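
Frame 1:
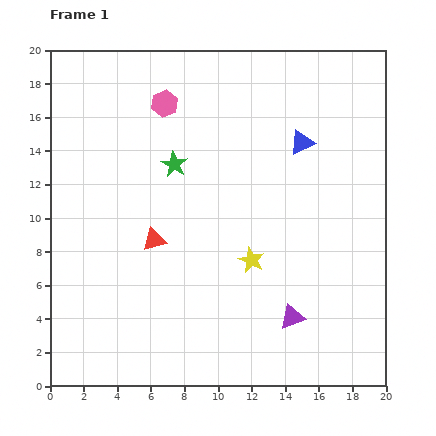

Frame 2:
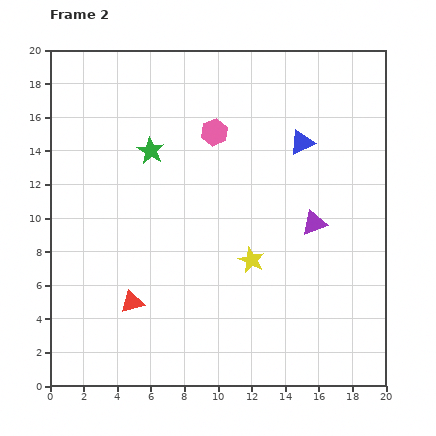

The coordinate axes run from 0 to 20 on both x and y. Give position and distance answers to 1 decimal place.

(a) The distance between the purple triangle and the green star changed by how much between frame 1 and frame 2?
-0.9

Distance in frame 1: 11.5. Distance in frame 2: 10.6.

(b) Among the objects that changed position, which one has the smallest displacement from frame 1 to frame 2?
the green star

(moved 1.6)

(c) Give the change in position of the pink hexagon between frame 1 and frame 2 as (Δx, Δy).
(3.0, -1.7)

The pink hexagon was at (6.8, 16.8) in frame 1 and (9.8, 15.1) in frame 2.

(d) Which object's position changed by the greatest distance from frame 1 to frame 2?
the purple triangle

(moved 5.7; next 3.9)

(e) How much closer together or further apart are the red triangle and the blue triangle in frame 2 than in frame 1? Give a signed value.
+3.4

Distance in frame 1: 10.5. Distance in frame 2: 13.9.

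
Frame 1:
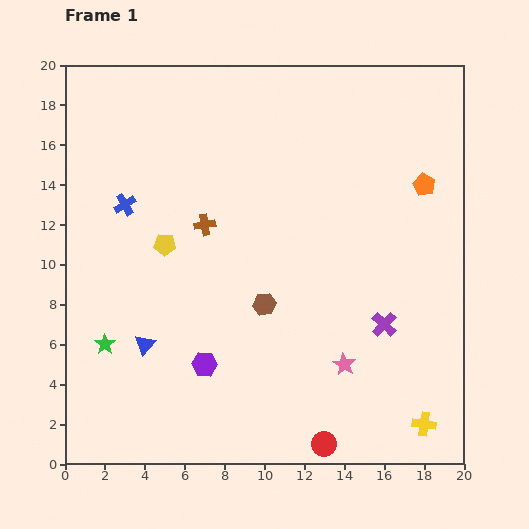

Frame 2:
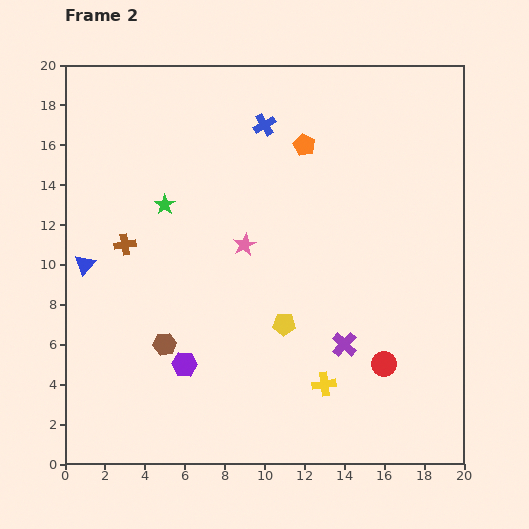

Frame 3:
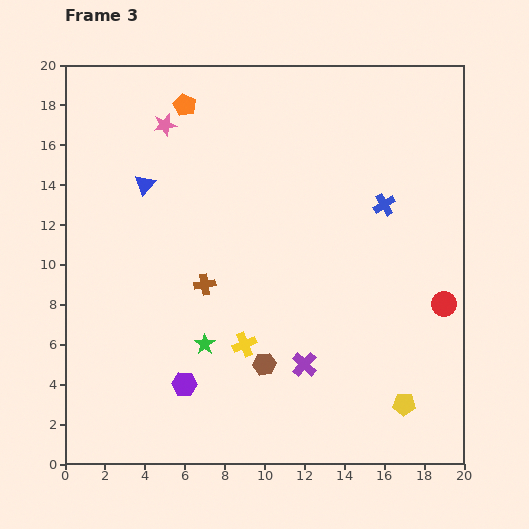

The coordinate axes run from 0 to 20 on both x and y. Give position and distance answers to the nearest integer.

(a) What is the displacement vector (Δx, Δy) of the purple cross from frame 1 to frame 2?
(-2, -1)

The purple cross was at (16, 7) in frame 1 and (14, 6) in frame 2.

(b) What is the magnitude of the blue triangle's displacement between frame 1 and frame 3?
8

The blue triangle moved from (4, 6) to (4, 14), a distance of √(0² + 8²) ≈ 8.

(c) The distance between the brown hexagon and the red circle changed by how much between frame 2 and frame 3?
-2

Distance in frame 2: 11. Distance in frame 3: 9.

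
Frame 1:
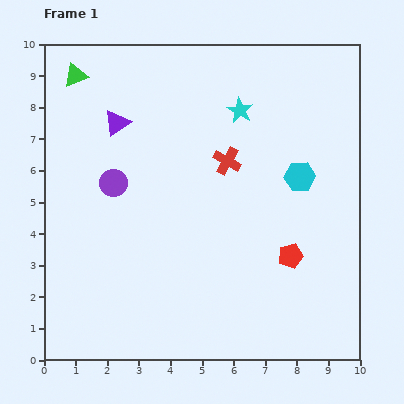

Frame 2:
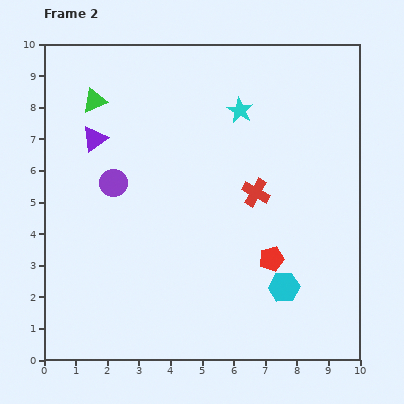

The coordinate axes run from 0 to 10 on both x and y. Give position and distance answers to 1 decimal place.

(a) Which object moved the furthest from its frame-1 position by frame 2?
the cyan hexagon

(moved 3.5; next 1.3)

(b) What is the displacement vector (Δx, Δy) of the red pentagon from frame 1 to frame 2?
(-0.6, -0.1)

The red pentagon was at (7.8, 3.3) in frame 1 and (7.2, 3.2) in frame 2.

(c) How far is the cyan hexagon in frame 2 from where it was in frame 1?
3.5

The cyan hexagon moved from (8.1, 5.8) to (7.6, 2.3), a distance of √(0.5² + 3.5²) ≈ 3.5.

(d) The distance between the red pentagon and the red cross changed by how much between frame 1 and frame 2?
-1.4

Distance in frame 1: 3.6. Distance in frame 2: 2.2.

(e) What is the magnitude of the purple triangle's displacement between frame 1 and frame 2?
0.9

The purple triangle moved from (2.3, 7.5) to (1.6, 7.0), a distance of √(0.7² + 0.5²) ≈ 0.9.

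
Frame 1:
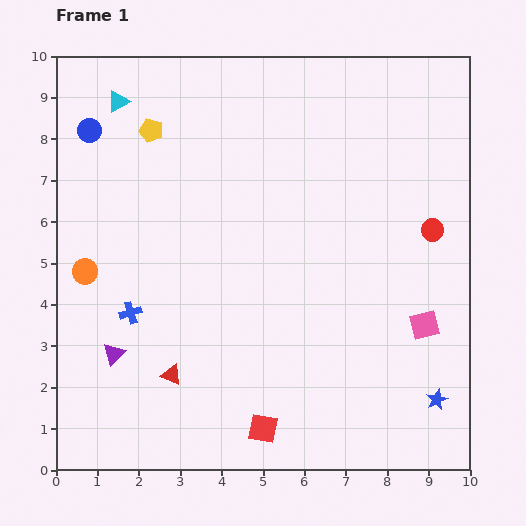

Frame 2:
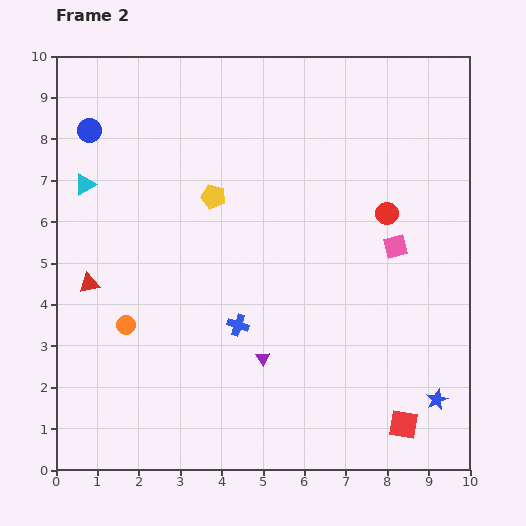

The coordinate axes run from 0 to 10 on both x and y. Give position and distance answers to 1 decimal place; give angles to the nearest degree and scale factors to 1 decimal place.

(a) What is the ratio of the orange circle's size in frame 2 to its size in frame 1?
0.7×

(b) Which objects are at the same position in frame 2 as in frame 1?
the blue circle, the blue star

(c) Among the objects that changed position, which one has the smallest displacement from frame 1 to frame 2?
the red circle

(moved 1.2)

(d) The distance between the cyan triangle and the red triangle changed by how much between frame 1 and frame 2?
-4.3

Distance in frame 1: 6.7. Distance in frame 2: 2.4.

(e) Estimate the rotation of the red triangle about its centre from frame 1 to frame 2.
35° counter-clockwise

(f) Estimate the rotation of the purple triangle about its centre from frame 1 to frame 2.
21° counter-clockwise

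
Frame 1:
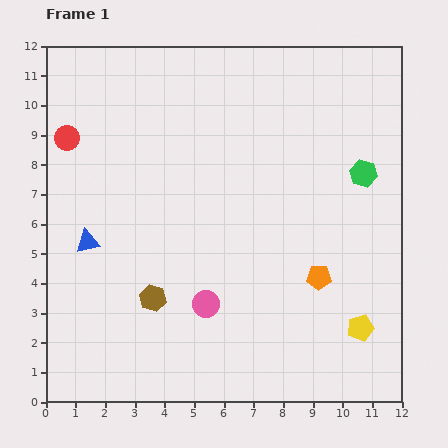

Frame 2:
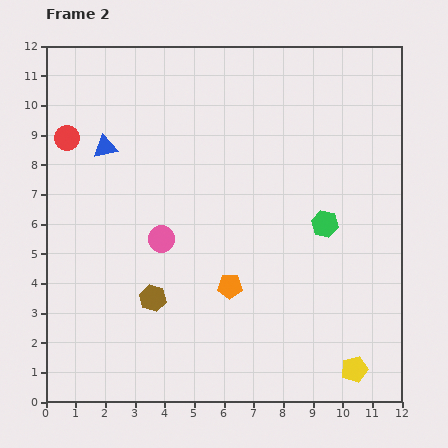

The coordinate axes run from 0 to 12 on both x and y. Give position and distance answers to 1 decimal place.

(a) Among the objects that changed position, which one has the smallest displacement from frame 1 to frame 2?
the yellow pentagon

(moved 1.4)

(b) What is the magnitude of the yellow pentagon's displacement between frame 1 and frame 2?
1.4

The yellow pentagon moved from (10.6, 2.5) to (10.4, 1.1), a distance of √(0.2² + 1.4²) ≈ 1.4.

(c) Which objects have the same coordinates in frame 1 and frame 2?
the brown hexagon, the red circle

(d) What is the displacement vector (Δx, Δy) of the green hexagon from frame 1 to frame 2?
(-1.3, -1.7)

The green hexagon was at (10.7, 7.7) in frame 1 and (9.4, 6.0) in frame 2.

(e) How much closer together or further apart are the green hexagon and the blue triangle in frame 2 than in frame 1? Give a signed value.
-1.8

Distance in frame 1: 9.6. Distance in frame 2: 7.8.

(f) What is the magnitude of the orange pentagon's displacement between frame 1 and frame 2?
3.0

The orange pentagon moved from (9.2, 4.2) to (6.2, 3.9), a distance of √(3.0² + 0.3²) ≈ 3.0.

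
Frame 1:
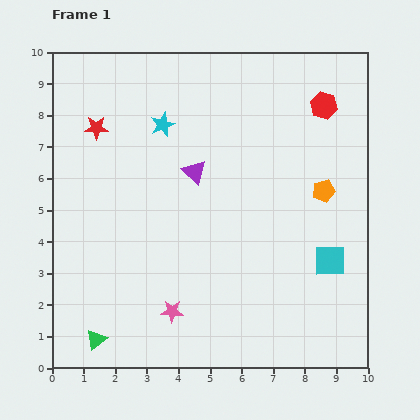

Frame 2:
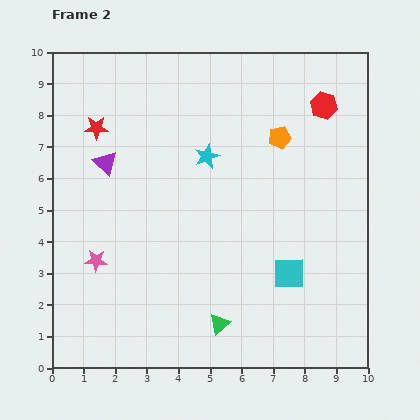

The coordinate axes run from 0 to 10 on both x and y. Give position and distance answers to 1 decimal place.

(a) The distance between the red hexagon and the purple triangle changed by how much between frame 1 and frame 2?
+2.5

Distance in frame 1: 4.6. Distance in frame 2: 7.1.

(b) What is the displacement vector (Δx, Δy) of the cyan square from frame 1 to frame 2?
(-1.3, -0.4)

The cyan square was at (8.8, 3.4) in frame 1 and (7.5, 3.0) in frame 2.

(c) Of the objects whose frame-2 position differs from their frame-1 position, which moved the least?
the cyan square

(moved 1.4)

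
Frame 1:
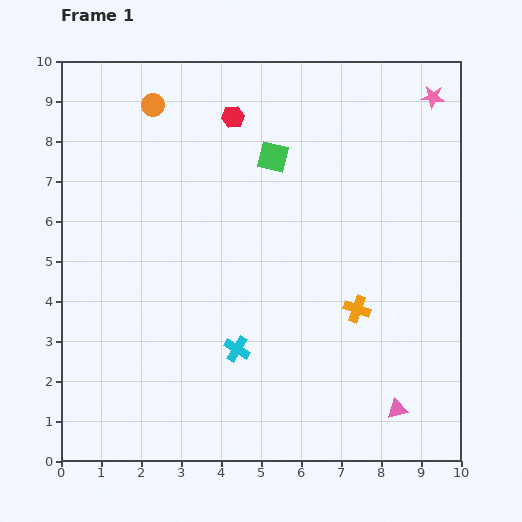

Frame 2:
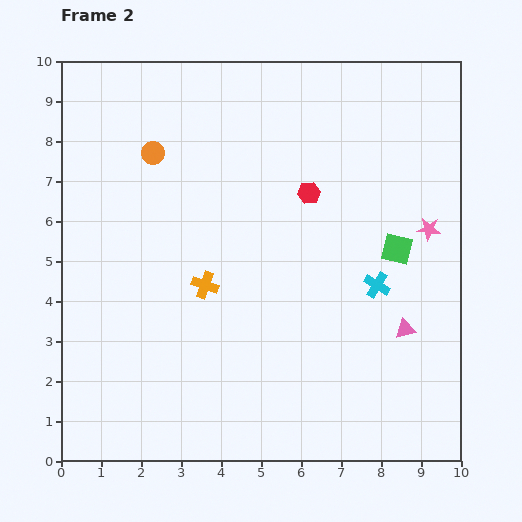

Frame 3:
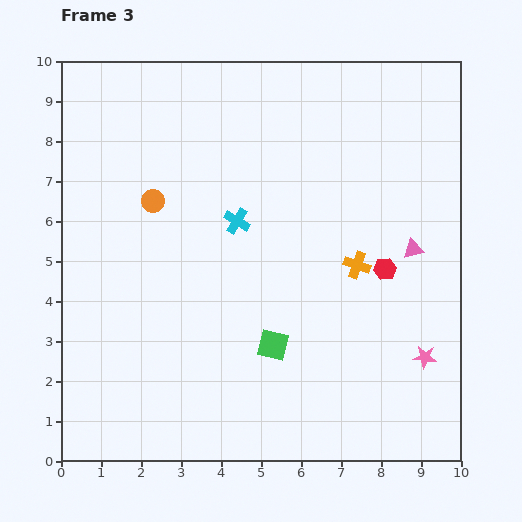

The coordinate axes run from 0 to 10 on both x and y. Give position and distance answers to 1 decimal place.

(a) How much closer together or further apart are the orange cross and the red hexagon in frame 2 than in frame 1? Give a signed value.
-2.2

Distance in frame 1: 5.7. Distance in frame 2: 3.5.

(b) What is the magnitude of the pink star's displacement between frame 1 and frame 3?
6.5

The pink star moved from (9.3, 9.1) to (9.1, 2.6), a distance of √(0.2² + 6.5²) ≈ 6.5.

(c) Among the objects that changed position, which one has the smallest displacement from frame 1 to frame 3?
the orange cross

(moved 1.1)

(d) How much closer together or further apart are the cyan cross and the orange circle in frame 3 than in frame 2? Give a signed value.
-4.3

Distance in frame 2: 6.5. Distance in frame 3: 2.2.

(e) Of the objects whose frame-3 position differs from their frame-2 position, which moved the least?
the orange circle

(moved 1.2)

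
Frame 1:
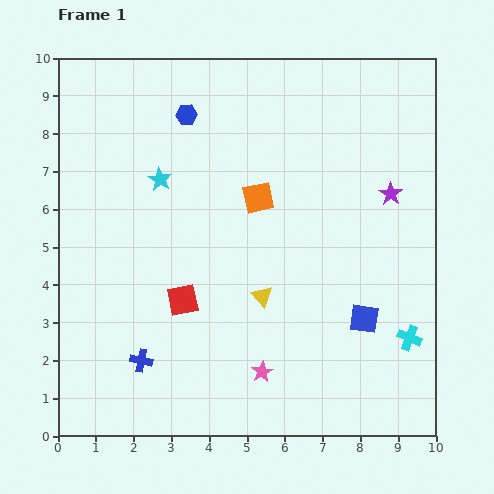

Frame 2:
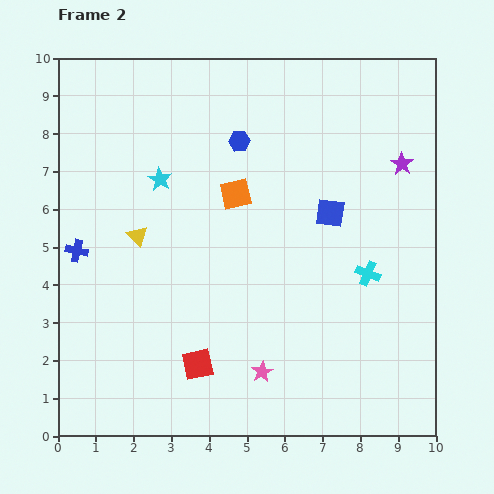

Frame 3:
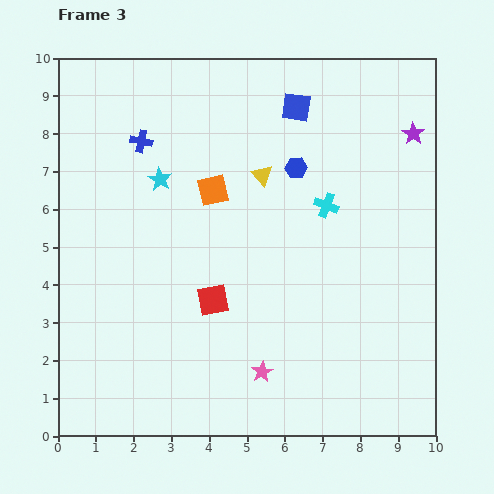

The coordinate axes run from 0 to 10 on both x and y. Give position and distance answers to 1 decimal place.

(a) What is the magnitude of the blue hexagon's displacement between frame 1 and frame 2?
1.6

The blue hexagon moved from (3.4, 8.5) to (4.8, 7.8), a distance of √(1.4² + 0.7²) ≈ 1.6.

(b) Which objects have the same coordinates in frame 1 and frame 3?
the pink star, the cyan star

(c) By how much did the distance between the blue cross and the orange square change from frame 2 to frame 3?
-2.2

Distance in frame 2: 4.5. Distance in frame 3: 2.3.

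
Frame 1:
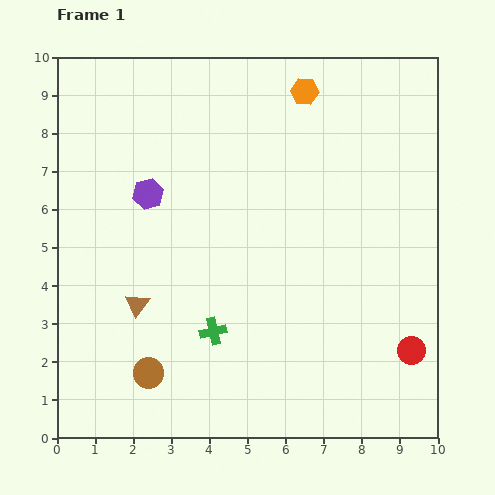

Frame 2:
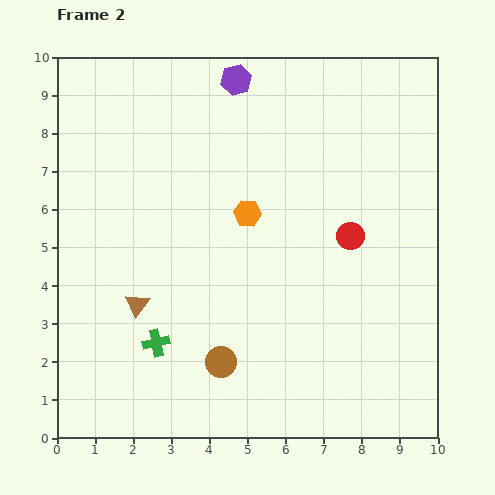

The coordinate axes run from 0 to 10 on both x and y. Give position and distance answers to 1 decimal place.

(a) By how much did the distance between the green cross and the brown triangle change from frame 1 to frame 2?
-1.0

Distance in frame 1: 2.1. Distance in frame 2: 1.1.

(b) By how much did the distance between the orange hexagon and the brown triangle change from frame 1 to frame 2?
-3.3

Distance in frame 1: 7.1. Distance in frame 2: 3.8.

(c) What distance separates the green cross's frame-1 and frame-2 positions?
1.5

The green cross moved from (4.1, 2.8) to (2.6, 2.5), a distance of √(1.5² + 0.3²) ≈ 1.5.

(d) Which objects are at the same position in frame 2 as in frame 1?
the brown triangle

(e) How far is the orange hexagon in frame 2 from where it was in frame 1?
3.5

The orange hexagon moved from (6.5, 9.1) to (5.0, 5.9), a distance of √(1.5² + 3.2²) ≈ 3.5.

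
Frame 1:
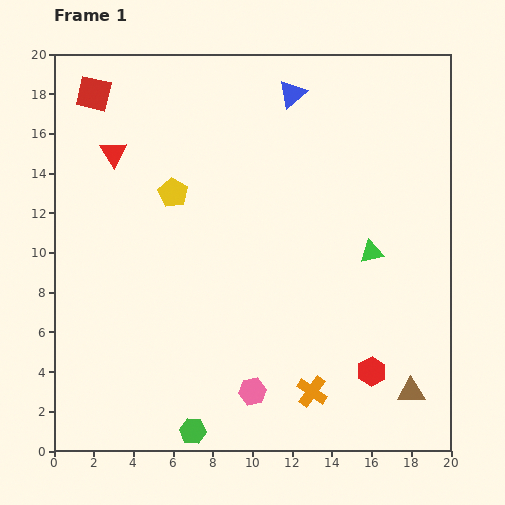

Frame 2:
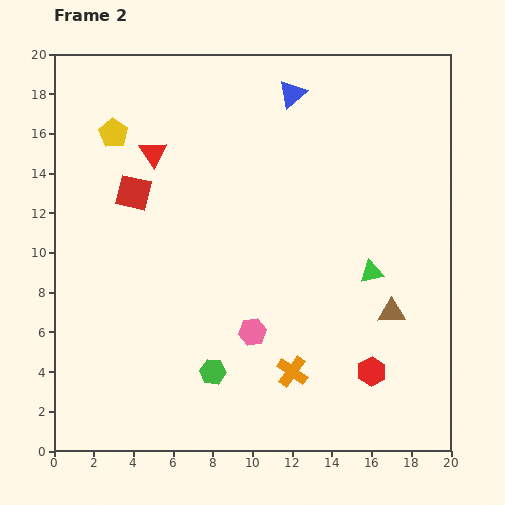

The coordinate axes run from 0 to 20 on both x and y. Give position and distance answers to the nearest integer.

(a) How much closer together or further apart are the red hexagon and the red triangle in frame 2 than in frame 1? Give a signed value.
-1

Distance in frame 1: 17. Distance in frame 2: 16.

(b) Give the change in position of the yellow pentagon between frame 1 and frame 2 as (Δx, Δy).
(-3, 3)

The yellow pentagon was at (6, 13) in frame 1 and (3, 16) in frame 2.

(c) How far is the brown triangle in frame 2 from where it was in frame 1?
4

The brown triangle moved from (18, 3) to (17, 7), a distance of √(1² + 4²) ≈ 4.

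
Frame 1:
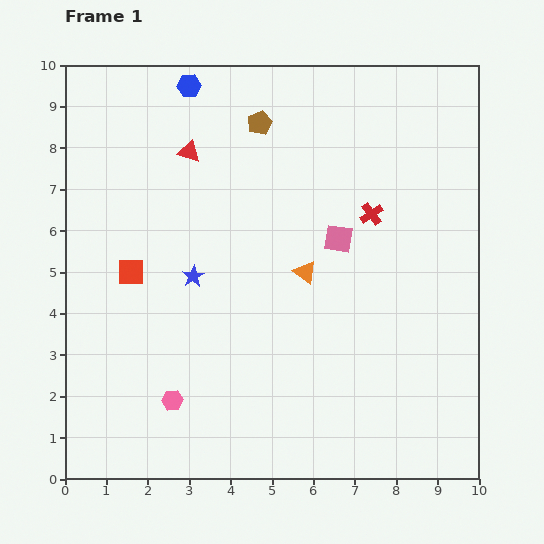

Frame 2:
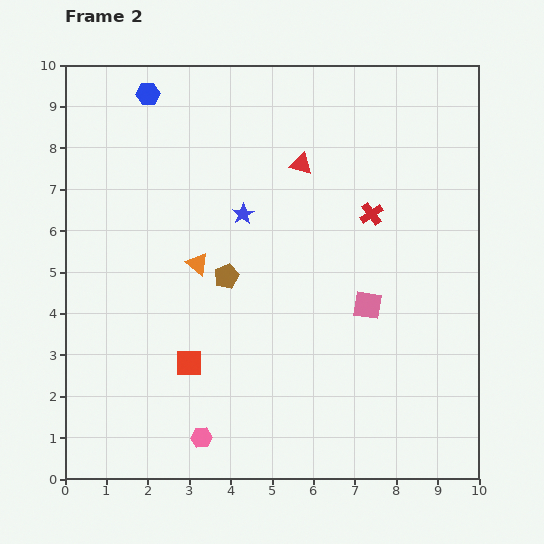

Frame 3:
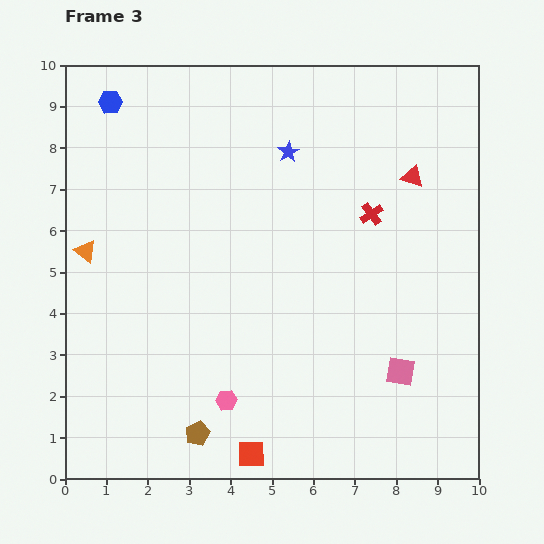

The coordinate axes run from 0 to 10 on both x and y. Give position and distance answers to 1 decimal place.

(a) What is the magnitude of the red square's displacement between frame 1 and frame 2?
2.6

The red square moved from (1.6, 5.0) to (3.0, 2.8), a distance of √(1.4² + 2.2²) ≈ 2.6.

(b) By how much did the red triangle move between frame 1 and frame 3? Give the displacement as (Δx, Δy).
(5.4, -0.6)

The red triangle was at (3.0, 7.9) in frame 1 and (8.4, 7.3) in frame 3.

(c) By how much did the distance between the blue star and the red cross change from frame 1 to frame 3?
-2.1

Distance in frame 1: 4.6. Distance in frame 3: 2.5.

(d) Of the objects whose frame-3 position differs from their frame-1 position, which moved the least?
the pink hexagon

(moved 1.3)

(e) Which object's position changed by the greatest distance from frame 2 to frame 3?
the brown pentagon

(moved 3.9; next 2.7)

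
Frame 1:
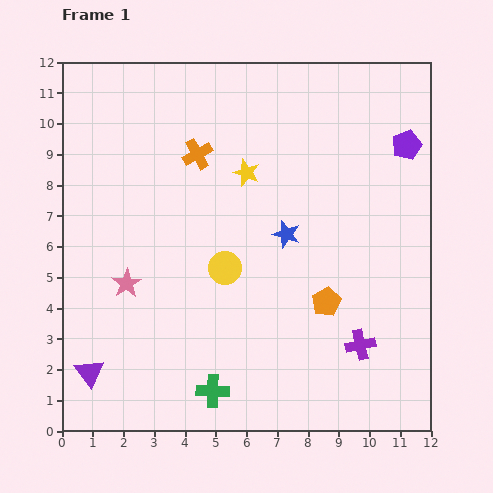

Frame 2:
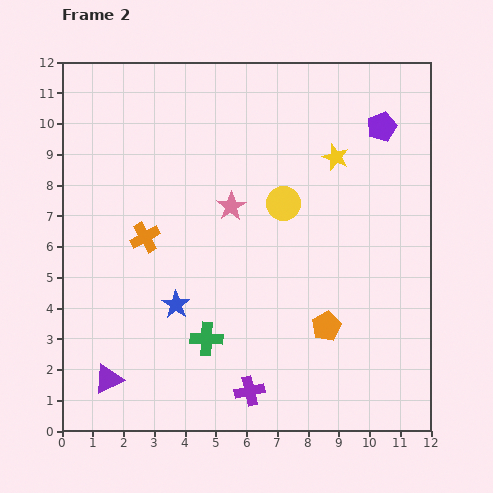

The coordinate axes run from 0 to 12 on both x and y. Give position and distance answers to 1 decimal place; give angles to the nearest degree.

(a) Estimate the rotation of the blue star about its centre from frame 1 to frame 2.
17° clockwise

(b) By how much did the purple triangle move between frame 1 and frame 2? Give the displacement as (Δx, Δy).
(0.6, -0.2)

The purple triangle was at (0.9, 1.9) in frame 1 and (1.5, 1.7) in frame 2.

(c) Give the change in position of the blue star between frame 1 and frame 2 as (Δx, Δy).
(-3.6, -2.3)

The blue star was at (7.3, 6.4) in frame 1 and (3.7, 4.1) in frame 2.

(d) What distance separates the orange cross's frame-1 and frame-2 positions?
3.2

The orange cross moved from (4.4, 9.0) to (2.7, 6.3), a distance of √(1.7² + 2.7²) ≈ 3.2.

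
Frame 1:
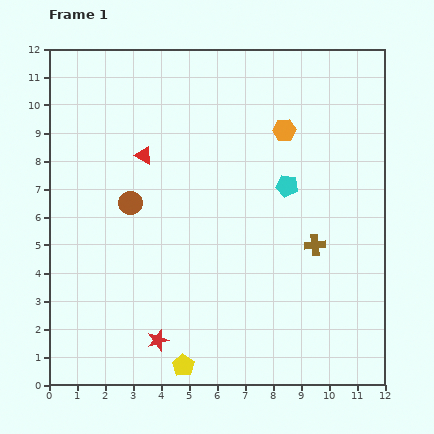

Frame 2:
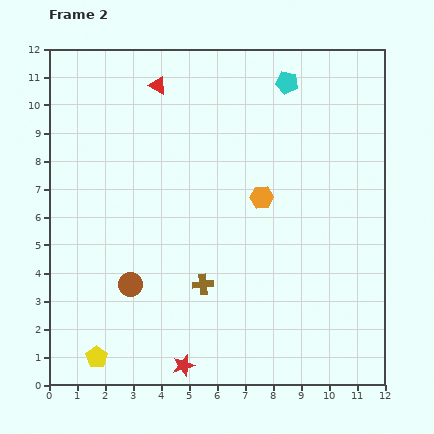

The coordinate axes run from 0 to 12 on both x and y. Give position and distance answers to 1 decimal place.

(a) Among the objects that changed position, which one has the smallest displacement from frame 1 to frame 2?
the red star

(moved 1.3)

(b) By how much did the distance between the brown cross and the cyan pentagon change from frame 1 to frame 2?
+5.5

Distance in frame 1: 2.3. Distance in frame 2: 7.8.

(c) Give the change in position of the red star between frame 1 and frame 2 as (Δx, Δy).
(0.9, -0.9)

The red star was at (3.9, 1.6) in frame 1 and (4.8, 0.7) in frame 2.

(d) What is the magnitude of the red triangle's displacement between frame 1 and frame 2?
2.5

The red triangle moved from (3.4, 8.2) to (3.9, 10.7), a distance of √(0.5² + 2.5²) ≈ 2.5.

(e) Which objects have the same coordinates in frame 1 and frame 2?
none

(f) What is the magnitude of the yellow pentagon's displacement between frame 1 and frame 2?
3.1

The yellow pentagon moved from (4.8, 0.7) to (1.7, 1.0), a distance of √(3.1² + 0.3²) ≈ 3.1.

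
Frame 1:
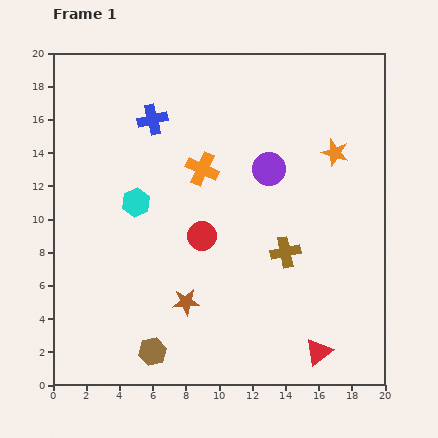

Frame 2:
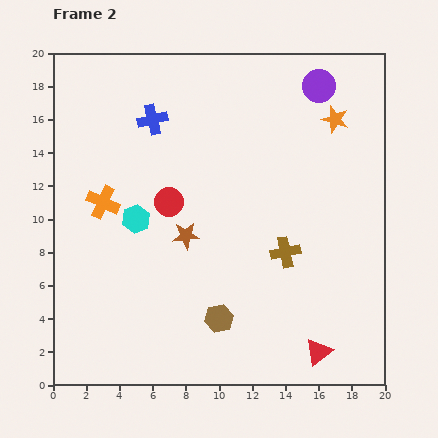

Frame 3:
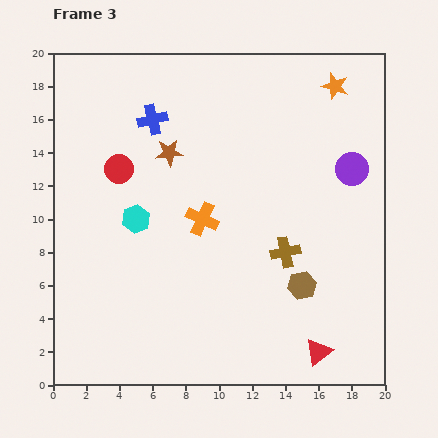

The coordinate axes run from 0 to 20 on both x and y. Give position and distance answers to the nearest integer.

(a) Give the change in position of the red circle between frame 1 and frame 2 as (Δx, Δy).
(-2, 2)

The red circle was at (9, 9) in frame 1 and (7, 11) in frame 2.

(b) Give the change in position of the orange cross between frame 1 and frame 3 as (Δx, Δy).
(0, -3)

The orange cross was at (9, 13) in frame 1 and (9, 10) in frame 3.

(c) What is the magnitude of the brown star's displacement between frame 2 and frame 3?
5

The brown star moved from (8, 9) to (7, 14), a distance of √(1² + 5²) ≈ 5.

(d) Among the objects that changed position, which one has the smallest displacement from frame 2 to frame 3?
the orange star

(moved 2)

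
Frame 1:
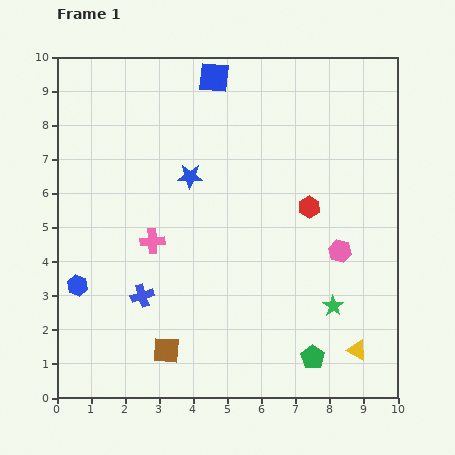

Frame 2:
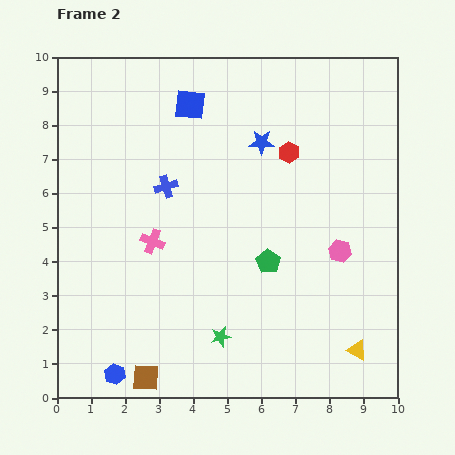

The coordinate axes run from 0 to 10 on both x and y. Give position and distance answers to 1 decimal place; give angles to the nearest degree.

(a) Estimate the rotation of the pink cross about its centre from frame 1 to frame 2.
25° clockwise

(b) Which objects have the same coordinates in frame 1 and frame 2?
the pink hexagon, the pink cross, the yellow triangle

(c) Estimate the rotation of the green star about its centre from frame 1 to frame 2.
25° clockwise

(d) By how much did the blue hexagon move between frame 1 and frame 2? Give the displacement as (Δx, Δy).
(1.1, -2.6)

The blue hexagon was at (0.6, 3.3) in frame 1 and (1.7, 0.7) in frame 2.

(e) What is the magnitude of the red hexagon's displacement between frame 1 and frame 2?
1.7

The red hexagon moved from (7.4, 5.6) to (6.8, 7.2), a distance of √(0.6² + 1.6²) ≈ 1.7.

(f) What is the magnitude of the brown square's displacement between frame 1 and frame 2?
1.0

The brown square moved from (3.2, 1.4) to (2.6, 0.6), a distance of √(0.6² + 0.8²) ≈ 1.0.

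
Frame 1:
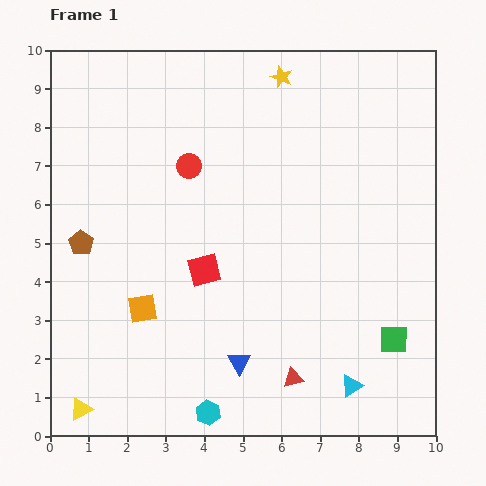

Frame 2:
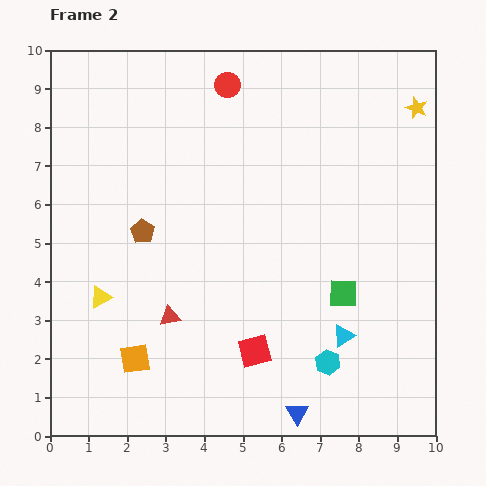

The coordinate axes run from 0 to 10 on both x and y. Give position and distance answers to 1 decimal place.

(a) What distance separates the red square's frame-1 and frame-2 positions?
2.5

The red square moved from (4.0, 4.3) to (5.3, 2.2), a distance of √(1.3² + 2.1²) ≈ 2.5.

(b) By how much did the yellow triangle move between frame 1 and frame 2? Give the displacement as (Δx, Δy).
(0.5, 2.9)

The yellow triangle was at (0.8, 0.7) in frame 1 and (1.3, 3.6) in frame 2.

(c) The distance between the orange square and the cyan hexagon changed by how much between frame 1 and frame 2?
+1.8

Distance in frame 1: 3.2. Distance in frame 2: 5.0.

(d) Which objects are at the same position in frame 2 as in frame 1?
none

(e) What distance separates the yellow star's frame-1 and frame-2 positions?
3.6

The yellow star moved from (6.0, 9.3) to (9.5, 8.5), a distance of √(3.5² + 0.8²) ≈ 3.6.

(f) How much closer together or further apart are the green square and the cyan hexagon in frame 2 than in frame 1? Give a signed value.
-3.4

Distance in frame 1: 5.2. Distance in frame 2: 1.8.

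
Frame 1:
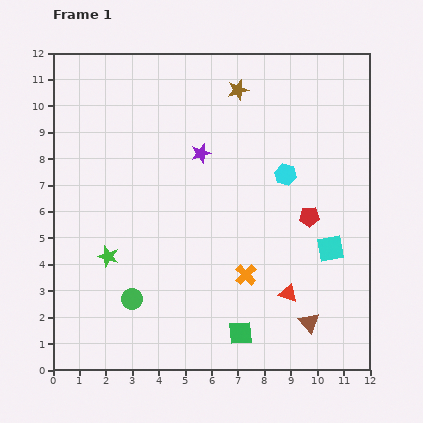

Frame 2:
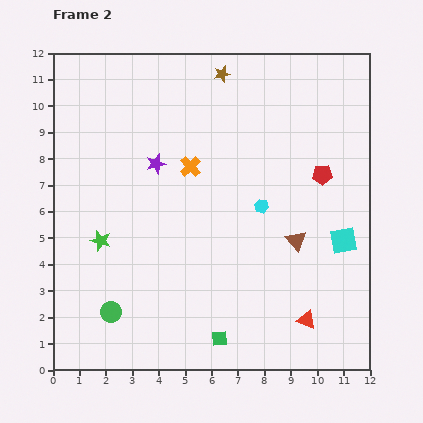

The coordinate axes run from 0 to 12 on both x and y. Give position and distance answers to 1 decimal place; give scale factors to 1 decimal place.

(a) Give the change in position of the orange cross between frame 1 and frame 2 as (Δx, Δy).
(-2.1, 4.1)

The orange cross was at (7.3, 3.6) in frame 1 and (5.2, 7.7) in frame 2.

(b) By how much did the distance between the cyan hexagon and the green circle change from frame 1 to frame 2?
-0.5

Distance in frame 1: 7.5. Distance in frame 2: 7.0.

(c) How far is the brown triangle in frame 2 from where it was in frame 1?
3.1

The brown triangle moved from (9.7, 1.8) to (9.2, 4.9), a distance of √(0.5² + 3.1²) ≈ 3.1.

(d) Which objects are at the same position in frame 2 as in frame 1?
none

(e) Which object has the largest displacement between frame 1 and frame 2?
the orange cross

(moved 4.6; next 3.1)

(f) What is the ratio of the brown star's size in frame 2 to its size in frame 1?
0.8×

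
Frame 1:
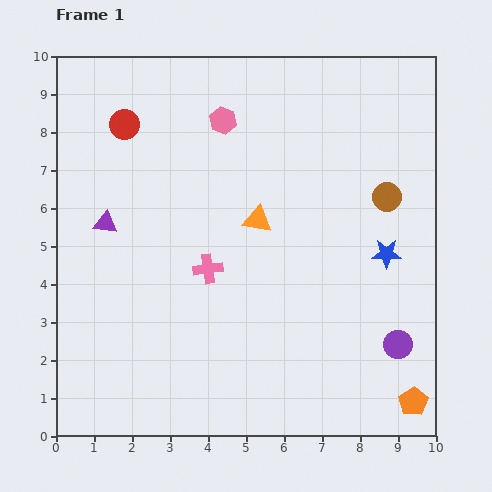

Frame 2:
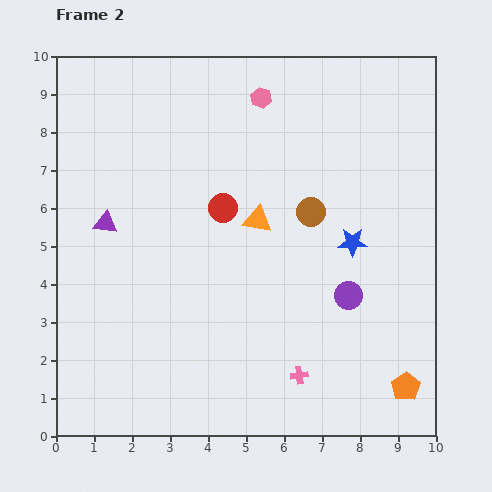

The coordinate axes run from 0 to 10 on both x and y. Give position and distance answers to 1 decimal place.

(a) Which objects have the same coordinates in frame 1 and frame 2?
the orange triangle, the purple triangle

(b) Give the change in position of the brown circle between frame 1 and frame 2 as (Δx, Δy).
(-2.0, -0.4)

The brown circle was at (8.7, 6.3) in frame 1 and (6.7, 5.9) in frame 2.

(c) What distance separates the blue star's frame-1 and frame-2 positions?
0.9

The blue star moved from (8.7, 4.8) to (7.8, 5.1), a distance of √(0.9² + 0.3²) ≈ 0.9.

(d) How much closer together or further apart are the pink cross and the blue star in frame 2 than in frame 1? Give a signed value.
-0.9

Distance in frame 1: 4.7. Distance in frame 2: 3.8.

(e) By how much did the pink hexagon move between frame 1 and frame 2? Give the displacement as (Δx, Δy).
(1.0, 0.6)

The pink hexagon was at (4.4, 8.3) in frame 1 and (5.4, 8.9) in frame 2.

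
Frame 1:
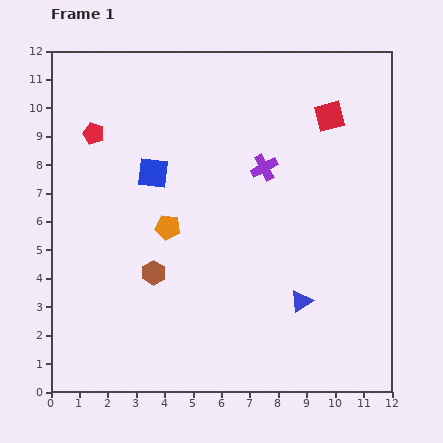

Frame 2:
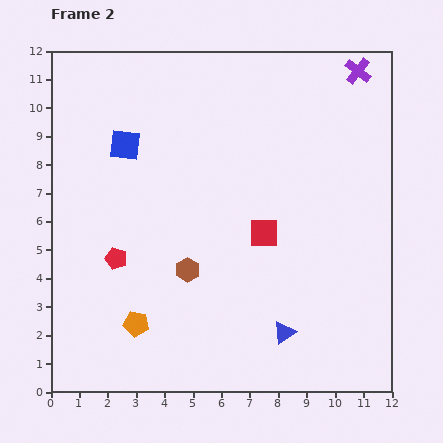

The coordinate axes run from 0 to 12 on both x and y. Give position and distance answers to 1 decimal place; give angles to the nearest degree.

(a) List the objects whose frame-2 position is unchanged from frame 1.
none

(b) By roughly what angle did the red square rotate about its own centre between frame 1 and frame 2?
15° clockwise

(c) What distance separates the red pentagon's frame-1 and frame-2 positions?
4.5

The red pentagon moved from (1.5, 9.1) to (2.3, 4.7), a distance of √(0.8² + 4.4²) ≈ 4.5.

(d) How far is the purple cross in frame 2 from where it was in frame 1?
4.7

The purple cross moved from (7.5, 7.9) to (10.8, 11.3), a distance of √(3.3² + 3.4²) ≈ 4.7.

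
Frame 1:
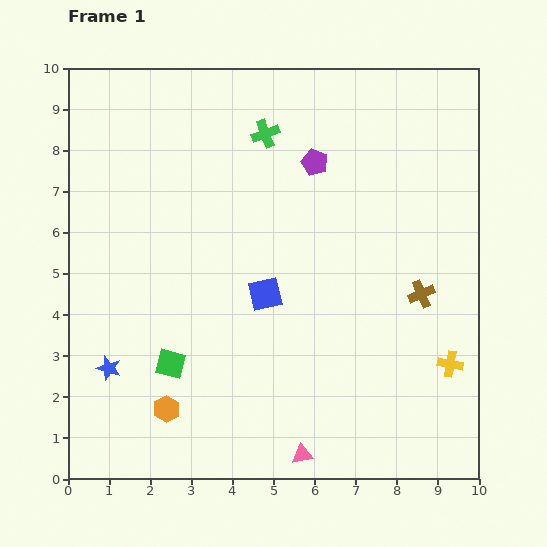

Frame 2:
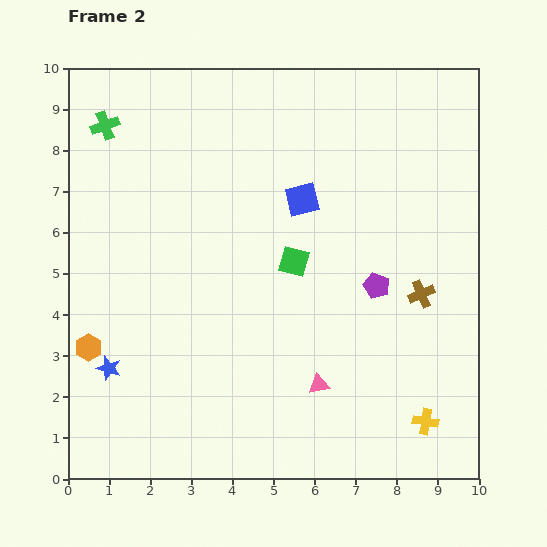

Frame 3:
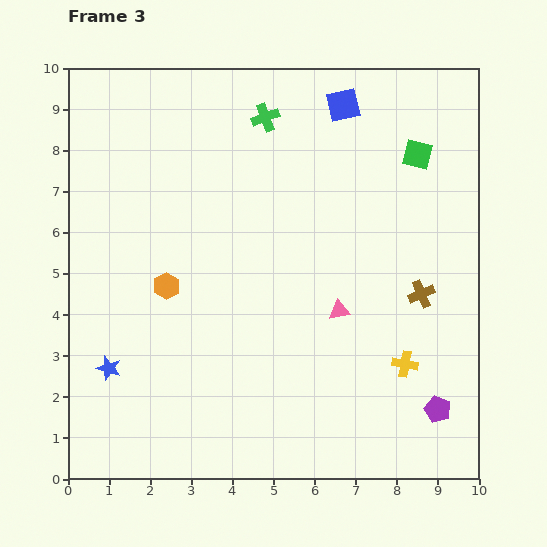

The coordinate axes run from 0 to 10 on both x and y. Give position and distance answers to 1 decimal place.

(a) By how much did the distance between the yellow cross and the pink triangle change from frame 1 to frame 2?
-1.4

Distance in frame 1: 4.2. Distance in frame 2: 2.8.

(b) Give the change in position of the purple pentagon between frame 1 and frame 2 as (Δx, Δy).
(1.5, -3.0)

The purple pentagon was at (6.0, 7.7) in frame 1 and (7.5, 4.7) in frame 2.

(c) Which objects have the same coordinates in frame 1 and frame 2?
the blue star, the brown cross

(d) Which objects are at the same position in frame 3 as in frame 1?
the blue star, the brown cross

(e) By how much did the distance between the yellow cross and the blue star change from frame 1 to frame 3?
-1.1

Distance in frame 1: 8.3. Distance in frame 3: 7.2.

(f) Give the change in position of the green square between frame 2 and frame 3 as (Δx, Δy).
(3.0, 2.6)

The green square was at (5.5, 5.3) in frame 2 and (8.5, 7.9) in frame 3.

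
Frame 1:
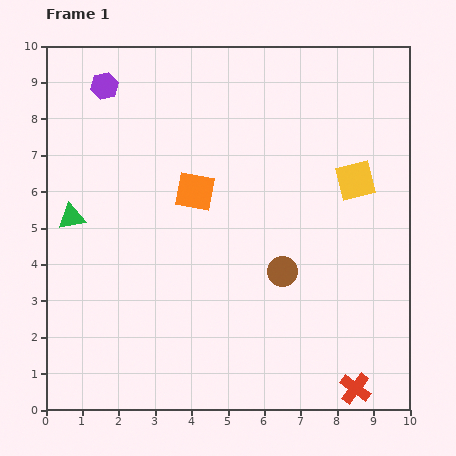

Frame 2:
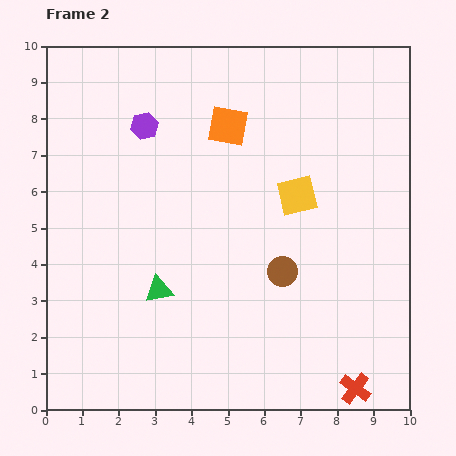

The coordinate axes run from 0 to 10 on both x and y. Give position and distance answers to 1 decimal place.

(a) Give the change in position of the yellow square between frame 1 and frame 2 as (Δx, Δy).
(-1.6, -0.4)

The yellow square was at (8.5, 6.3) in frame 1 and (6.9, 5.9) in frame 2.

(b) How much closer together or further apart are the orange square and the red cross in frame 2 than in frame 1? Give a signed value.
+1.0

Distance in frame 1: 7.0. Distance in frame 2: 8.0.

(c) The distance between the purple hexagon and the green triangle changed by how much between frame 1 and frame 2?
+0.8

Distance in frame 1: 3.7. Distance in frame 2: 4.5.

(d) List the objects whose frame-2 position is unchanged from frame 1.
the red cross, the brown circle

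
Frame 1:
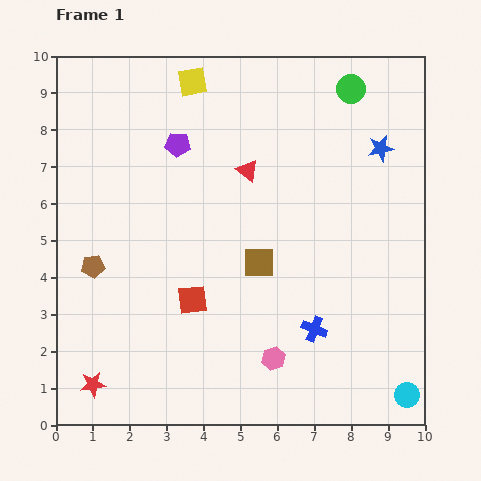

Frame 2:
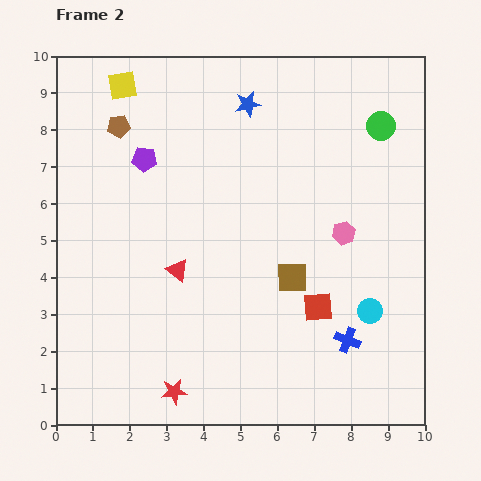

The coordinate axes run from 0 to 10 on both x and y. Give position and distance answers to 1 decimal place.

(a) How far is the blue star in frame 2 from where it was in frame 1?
3.8

The blue star moved from (8.8, 7.5) to (5.2, 8.7), a distance of √(3.6² + 1.2²) ≈ 3.8.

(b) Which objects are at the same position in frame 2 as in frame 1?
none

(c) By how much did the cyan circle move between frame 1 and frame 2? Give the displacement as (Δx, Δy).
(-1.0, 2.3)

The cyan circle was at (9.5, 0.8) in frame 1 and (8.5, 3.1) in frame 2.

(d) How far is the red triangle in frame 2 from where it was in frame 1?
3.3

The red triangle moved from (5.2, 6.9) to (3.3, 4.2), a distance of √(1.9² + 2.7²) ≈ 3.3.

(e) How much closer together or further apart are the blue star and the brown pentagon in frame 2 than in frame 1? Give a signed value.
-4.8

Distance in frame 1: 8.4. Distance in frame 2: 3.6.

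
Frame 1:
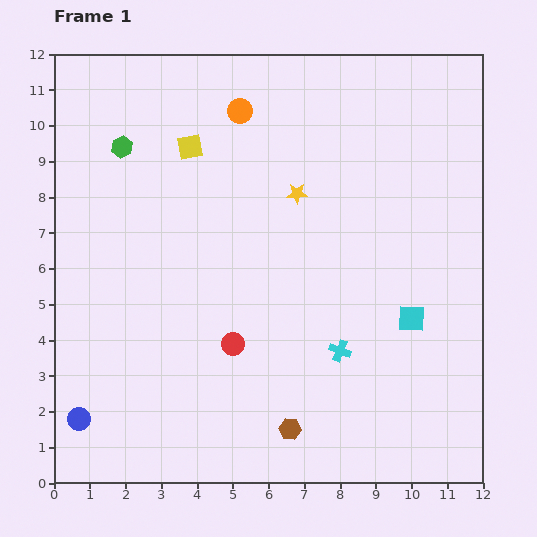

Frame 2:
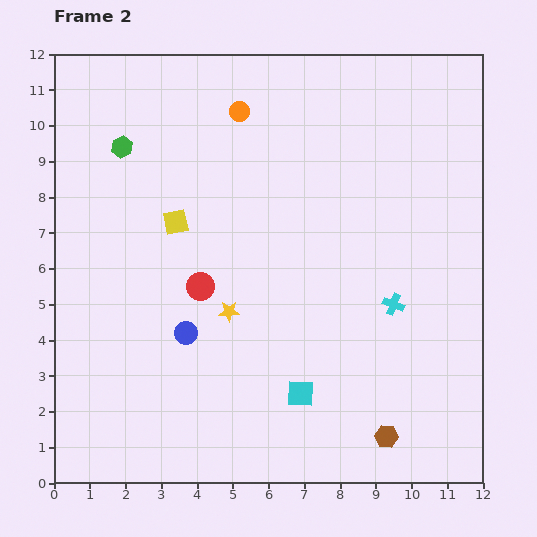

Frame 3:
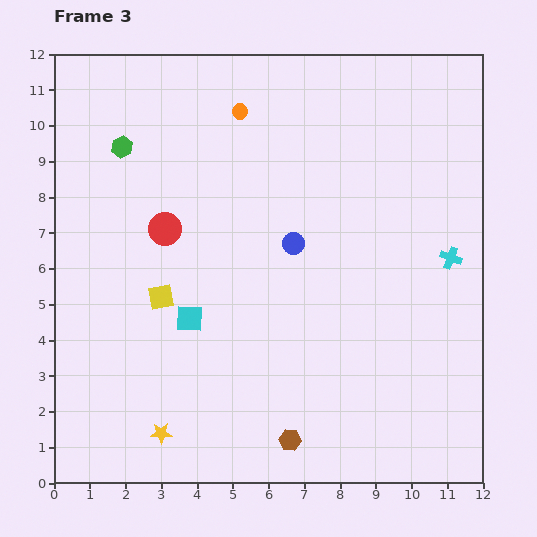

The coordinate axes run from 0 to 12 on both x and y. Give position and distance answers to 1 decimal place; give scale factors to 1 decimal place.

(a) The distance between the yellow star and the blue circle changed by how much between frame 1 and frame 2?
-7.5

Distance in frame 1: 8.8. Distance in frame 2: 1.3.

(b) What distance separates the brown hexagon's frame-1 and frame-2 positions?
2.7

The brown hexagon moved from (6.6, 1.5) to (9.3, 1.3), a distance of √(2.7² + 0.2²) ≈ 2.7.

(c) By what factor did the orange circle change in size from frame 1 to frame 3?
0.6×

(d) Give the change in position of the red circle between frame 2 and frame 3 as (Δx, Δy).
(-1.0, 1.6)

The red circle was at (4.1, 5.5) in frame 2 and (3.1, 7.1) in frame 3.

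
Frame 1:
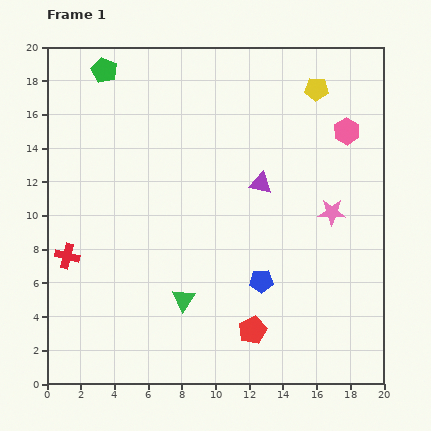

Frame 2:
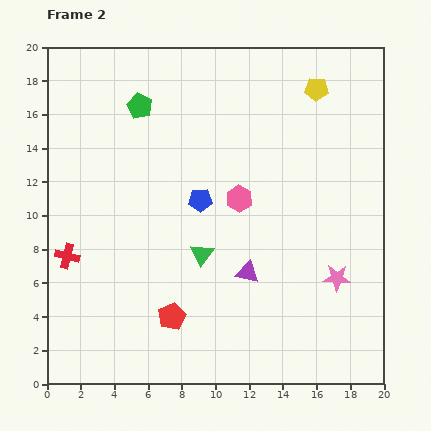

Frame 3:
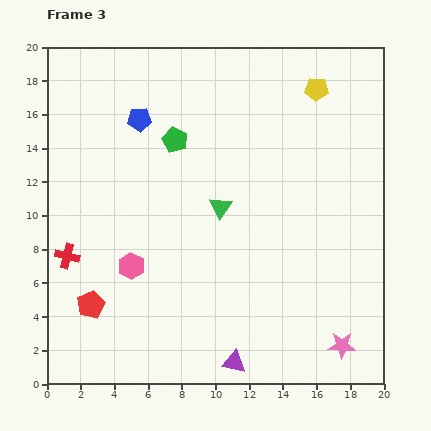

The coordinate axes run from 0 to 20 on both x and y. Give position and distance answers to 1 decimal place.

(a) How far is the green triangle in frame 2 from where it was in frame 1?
2.9

The green triangle moved from (8.1, 5.0) to (9.2, 7.7), a distance of √(1.1² + 2.7²) ≈ 2.9.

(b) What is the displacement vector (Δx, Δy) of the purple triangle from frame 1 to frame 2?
(-0.8, -5.3)

The purple triangle was at (12.7, 11.9) in frame 1 and (11.9, 6.6) in frame 2.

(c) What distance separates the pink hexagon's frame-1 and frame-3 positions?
15.1

The pink hexagon moved from (17.8, 15.0) to (5.0, 7.0), a distance of √(12.8² + 8.0²) ≈ 15.1.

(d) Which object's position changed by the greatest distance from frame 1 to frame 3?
the pink hexagon

(moved 15.1; next 12.0)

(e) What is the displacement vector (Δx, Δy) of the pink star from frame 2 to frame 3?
(0.3, -4.0)

The pink star was at (17.2, 6.3) in frame 2 and (17.5, 2.3) in frame 3.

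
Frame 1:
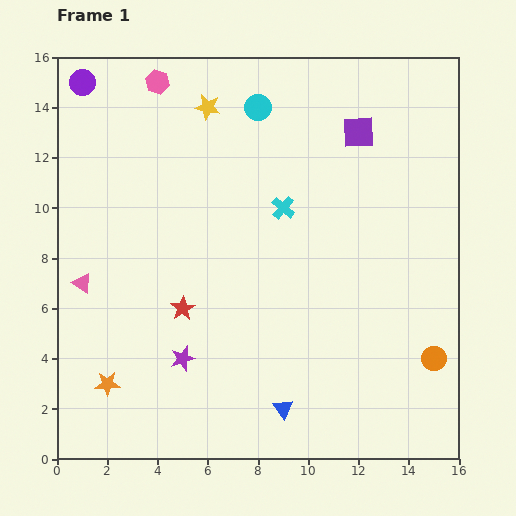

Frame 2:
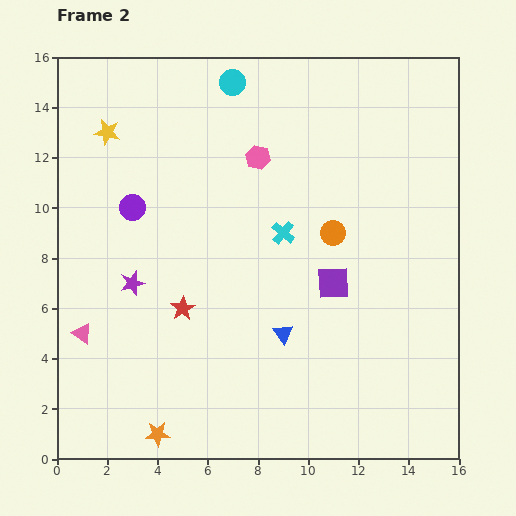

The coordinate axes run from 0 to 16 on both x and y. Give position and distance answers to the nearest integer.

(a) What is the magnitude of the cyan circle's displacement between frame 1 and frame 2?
1

The cyan circle moved from (8, 14) to (7, 15), a distance of √(1² + 1²) ≈ 1.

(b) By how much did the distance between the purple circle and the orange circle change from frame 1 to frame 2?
-10

Distance in frame 1: 18. Distance in frame 2: 8.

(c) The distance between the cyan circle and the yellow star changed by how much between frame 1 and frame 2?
+3

Distance in frame 1: 2. Distance in frame 2: 5.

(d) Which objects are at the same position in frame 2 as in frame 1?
the red star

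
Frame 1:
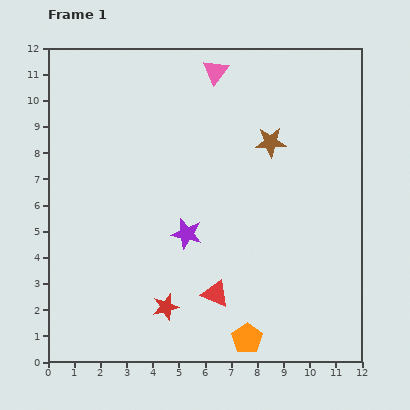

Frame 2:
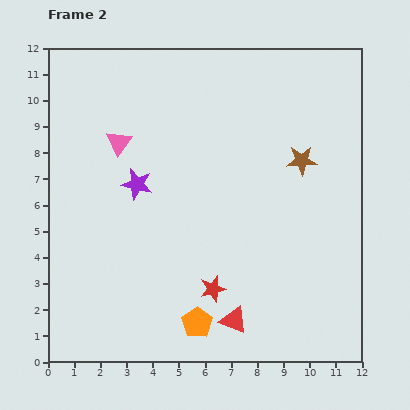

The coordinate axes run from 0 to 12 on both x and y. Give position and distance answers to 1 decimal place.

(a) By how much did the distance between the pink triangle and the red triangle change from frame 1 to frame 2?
-0.4

Distance in frame 1: 8.5. Distance in frame 2: 8.1.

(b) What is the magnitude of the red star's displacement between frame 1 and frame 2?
1.9

The red star moved from (4.5, 2.1) to (6.3, 2.8), a distance of √(1.8² + 0.7²) ≈ 1.9.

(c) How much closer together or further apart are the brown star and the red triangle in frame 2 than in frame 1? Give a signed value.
+0.4

Distance in frame 1: 6.2. Distance in frame 2: 6.6.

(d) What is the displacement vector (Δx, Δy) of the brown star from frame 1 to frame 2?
(1.2, -0.7)

The brown star was at (8.5, 8.4) in frame 1 and (9.7, 7.7) in frame 2.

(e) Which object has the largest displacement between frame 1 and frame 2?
the pink triangle

(moved 4.6; next 2.7)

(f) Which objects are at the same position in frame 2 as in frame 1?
none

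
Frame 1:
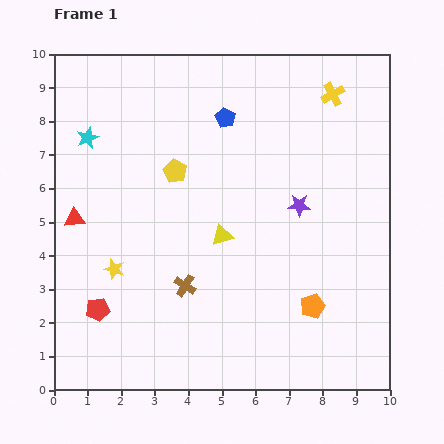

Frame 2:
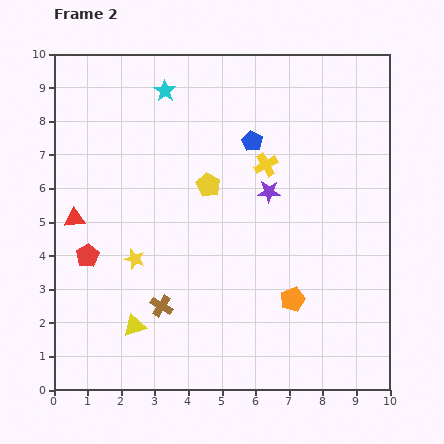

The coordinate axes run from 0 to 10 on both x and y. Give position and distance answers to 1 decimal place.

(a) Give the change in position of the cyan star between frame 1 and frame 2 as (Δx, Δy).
(2.3, 1.4)

The cyan star was at (1.0, 7.5) in frame 1 and (3.3, 8.9) in frame 2.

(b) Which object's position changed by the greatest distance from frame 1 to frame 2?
the yellow triangle

(moved 3.7; next 2.9)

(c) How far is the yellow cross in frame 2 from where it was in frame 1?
2.9

The yellow cross moved from (8.3, 8.8) to (6.3, 6.7), a distance of √(2.0² + 2.1²) ≈ 2.9.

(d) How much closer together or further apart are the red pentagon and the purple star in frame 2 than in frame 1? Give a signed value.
-1.1

Distance in frame 1: 6.8. Distance in frame 2: 5.7.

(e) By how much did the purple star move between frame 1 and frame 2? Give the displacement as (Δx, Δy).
(-0.9, 0.4)

The purple star was at (7.3, 5.5) in frame 1 and (6.4, 5.9) in frame 2.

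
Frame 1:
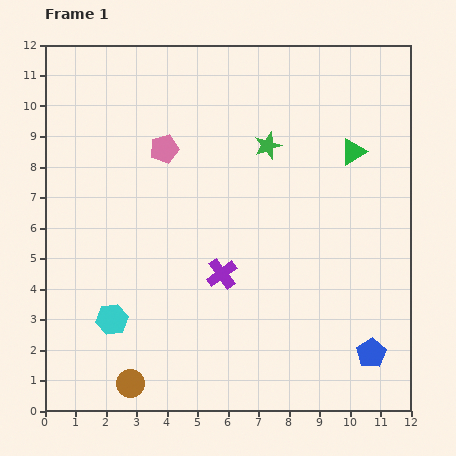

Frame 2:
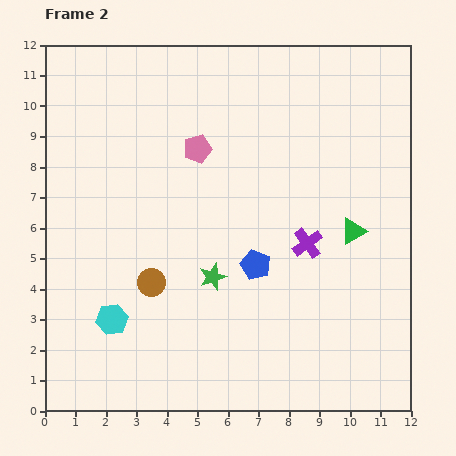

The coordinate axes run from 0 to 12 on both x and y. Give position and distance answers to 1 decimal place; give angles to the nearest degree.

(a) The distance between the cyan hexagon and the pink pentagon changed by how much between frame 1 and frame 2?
+0.4

Distance in frame 1: 5.9. Distance in frame 2: 6.3.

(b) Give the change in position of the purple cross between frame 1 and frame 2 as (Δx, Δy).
(2.8, 1.0)

The purple cross was at (5.8, 4.5) in frame 1 and (8.6, 5.5) in frame 2.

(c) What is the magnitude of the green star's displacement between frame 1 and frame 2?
4.7

The green star moved from (7.3, 8.7) to (5.5, 4.4), a distance of √(1.8² + 4.3²) ≈ 4.7.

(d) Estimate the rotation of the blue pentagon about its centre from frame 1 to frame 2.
16° counter-clockwise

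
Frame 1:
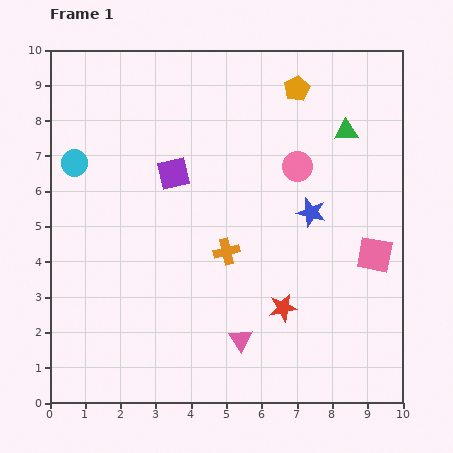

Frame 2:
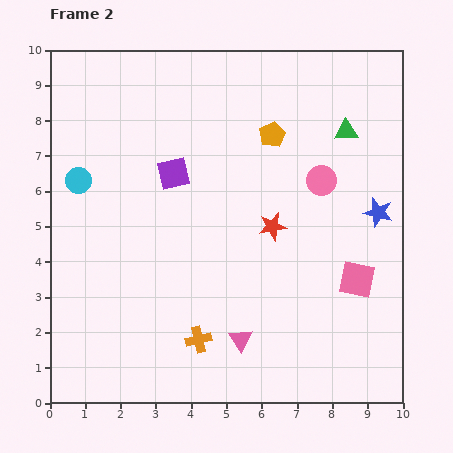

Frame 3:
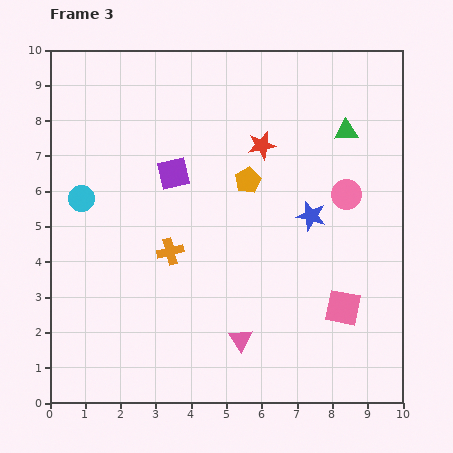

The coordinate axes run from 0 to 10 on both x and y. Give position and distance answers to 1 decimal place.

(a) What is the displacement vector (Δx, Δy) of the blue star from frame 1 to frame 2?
(1.9, 0.0)

The blue star was at (7.4, 5.4) in frame 1 and (9.3, 5.4) in frame 2.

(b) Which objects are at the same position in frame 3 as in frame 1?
the purple square, the pink triangle, the green triangle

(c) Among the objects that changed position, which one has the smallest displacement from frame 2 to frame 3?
the cyan circle

(moved 0.5)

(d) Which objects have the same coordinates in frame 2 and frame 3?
the purple square, the pink triangle, the green triangle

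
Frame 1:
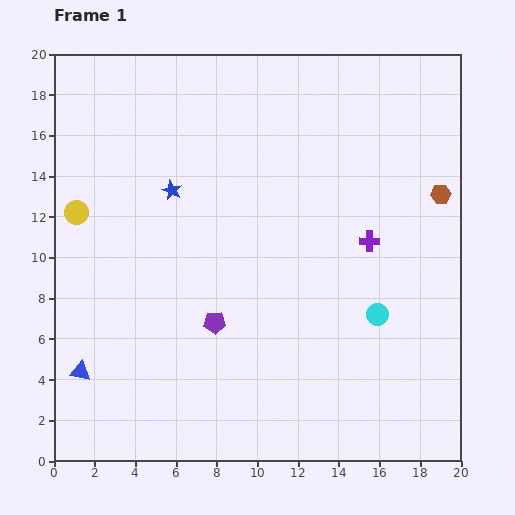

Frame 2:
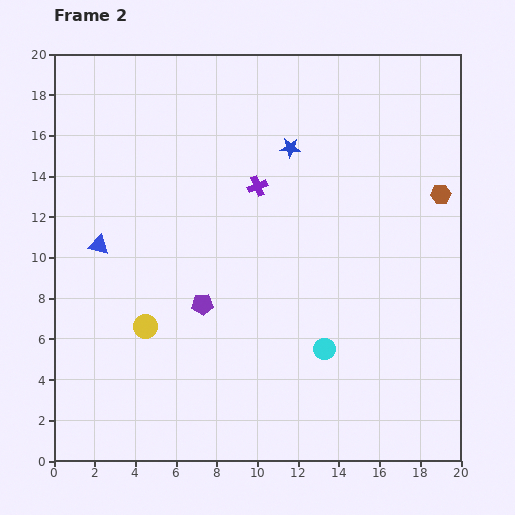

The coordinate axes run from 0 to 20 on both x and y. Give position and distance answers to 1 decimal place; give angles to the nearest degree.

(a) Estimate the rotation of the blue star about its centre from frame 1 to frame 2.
23° counter-clockwise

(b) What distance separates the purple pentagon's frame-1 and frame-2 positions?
1.1

The purple pentagon moved from (7.9, 6.8) to (7.3, 7.7), a distance of √(0.6² + 0.9²) ≈ 1.1.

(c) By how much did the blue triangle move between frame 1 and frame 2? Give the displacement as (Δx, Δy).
(0.9, 6.2)

The blue triangle was at (1.3, 4.4) in frame 1 and (2.2, 10.6) in frame 2.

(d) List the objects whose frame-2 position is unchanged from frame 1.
the brown hexagon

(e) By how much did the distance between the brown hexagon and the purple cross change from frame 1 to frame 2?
+4.8

Distance in frame 1: 4.2. Distance in frame 2: 9.0.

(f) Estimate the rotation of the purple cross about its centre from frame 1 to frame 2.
22° counter-clockwise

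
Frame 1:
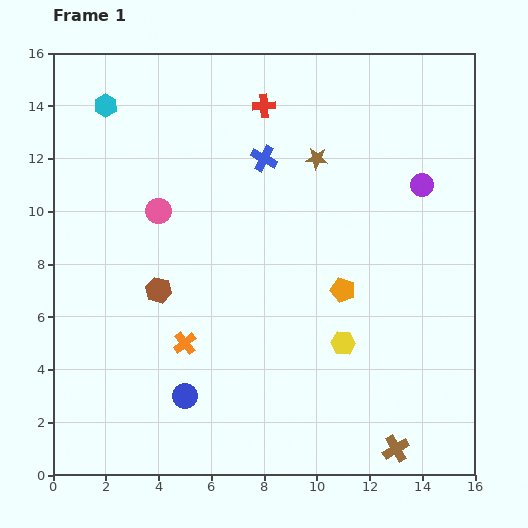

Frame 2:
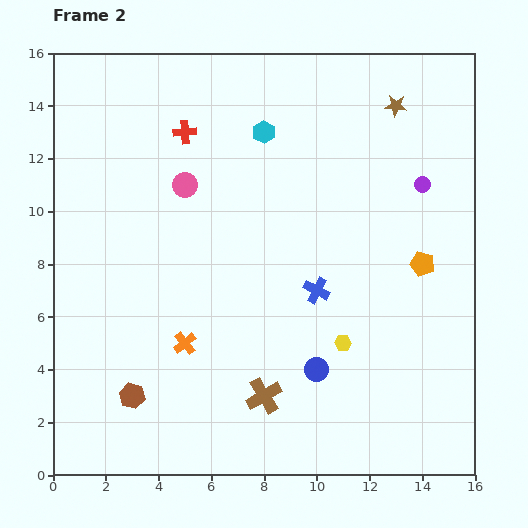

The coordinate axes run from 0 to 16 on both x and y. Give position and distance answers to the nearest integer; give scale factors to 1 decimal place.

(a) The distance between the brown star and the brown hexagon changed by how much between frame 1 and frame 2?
+7

Distance in frame 1: 8. Distance in frame 2: 15.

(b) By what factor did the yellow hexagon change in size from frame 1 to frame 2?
0.7×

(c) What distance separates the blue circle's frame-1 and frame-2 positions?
5

The blue circle moved from (5, 3) to (10, 4), a distance of √(5² + 1²) ≈ 5.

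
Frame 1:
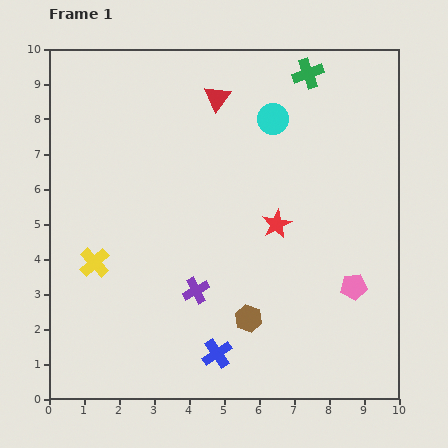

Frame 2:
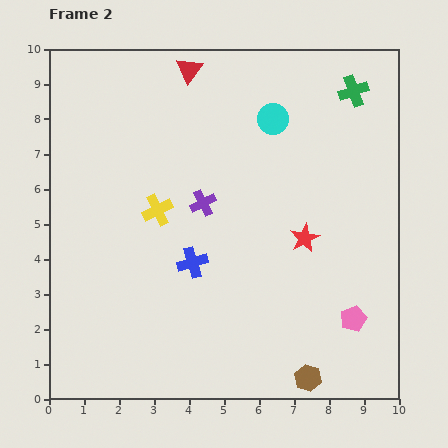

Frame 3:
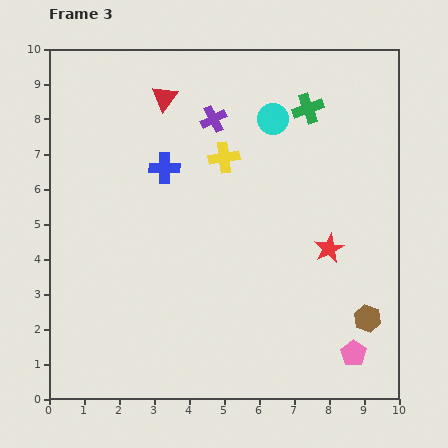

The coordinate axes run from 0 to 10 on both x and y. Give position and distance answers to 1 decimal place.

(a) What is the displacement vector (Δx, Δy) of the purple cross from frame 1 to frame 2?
(0.2, 2.5)

The purple cross was at (4.2, 3.1) in frame 1 and (4.4, 5.6) in frame 2.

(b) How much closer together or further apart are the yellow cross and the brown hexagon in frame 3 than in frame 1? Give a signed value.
+1.5

Distance in frame 1: 4.7. Distance in frame 3: 6.2.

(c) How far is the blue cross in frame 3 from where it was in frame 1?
5.5

The blue cross moved from (4.8, 1.3) to (3.3, 6.6), a distance of √(1.5² + 5.3²) ≈ 5.5.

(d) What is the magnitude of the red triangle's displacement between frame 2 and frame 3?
1.1

The red triangle moved from (4.0, 9.4) to (3.3, 8.6), a distance of √(0.7² + 0.8²) ≈ 1.1.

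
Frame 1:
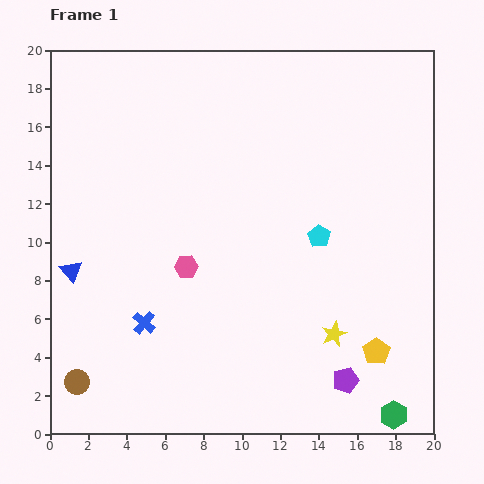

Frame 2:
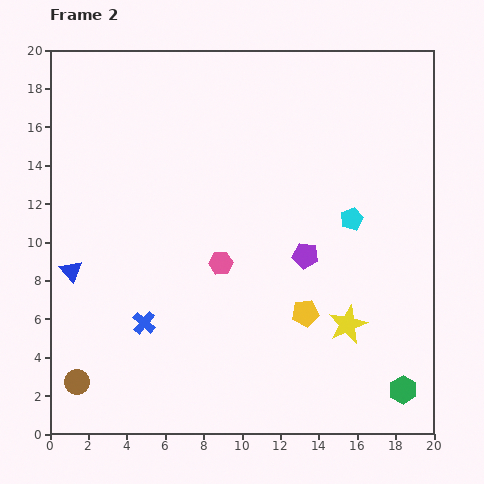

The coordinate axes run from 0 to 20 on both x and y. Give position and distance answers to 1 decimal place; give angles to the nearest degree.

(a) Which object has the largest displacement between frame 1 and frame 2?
the purple pentagon

(moved 6.8; next 4.2)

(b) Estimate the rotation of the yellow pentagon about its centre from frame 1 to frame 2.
25° clockwise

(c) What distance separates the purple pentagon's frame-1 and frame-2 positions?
6.8

The purple pentagon moved from (15.4, 2.8) to (13.3, 9.3), a distance of √(2.1² + 6.5²) ≈ 6.8.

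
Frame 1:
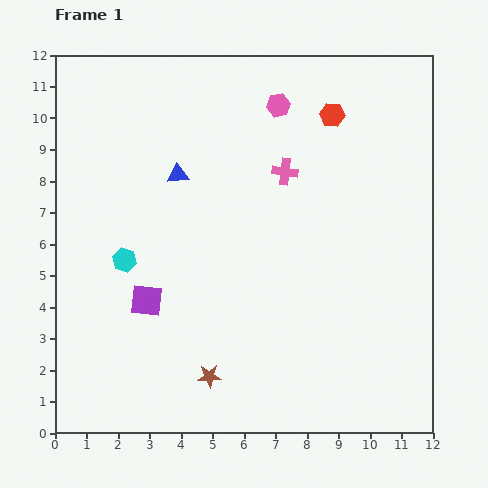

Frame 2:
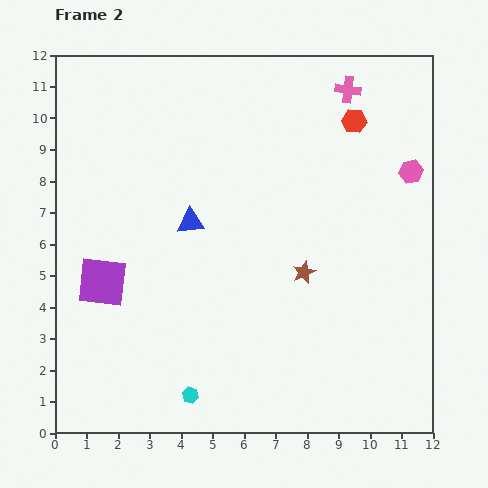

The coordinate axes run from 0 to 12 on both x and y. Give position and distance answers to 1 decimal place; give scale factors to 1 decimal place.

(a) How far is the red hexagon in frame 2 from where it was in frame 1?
0.7

The red hexagon moved from (8.8, 10.1) to (9.5, 9.9), a distance of √(0.7² + 0.2²) ≈ 0.7.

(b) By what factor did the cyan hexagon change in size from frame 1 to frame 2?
0.7×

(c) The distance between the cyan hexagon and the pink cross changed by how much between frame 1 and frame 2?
+5.1

Distance in frame 1: 5.8. Distance in frame 2: 10.9.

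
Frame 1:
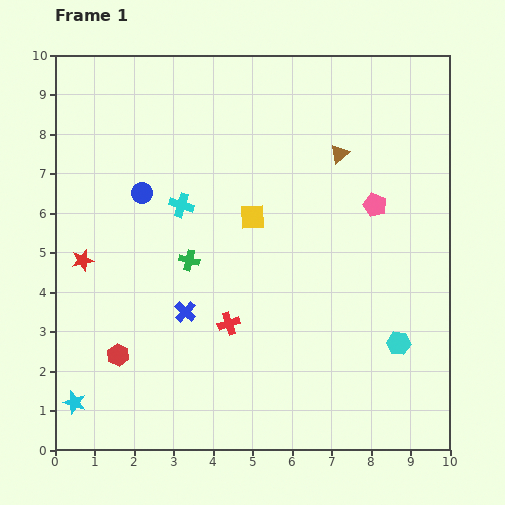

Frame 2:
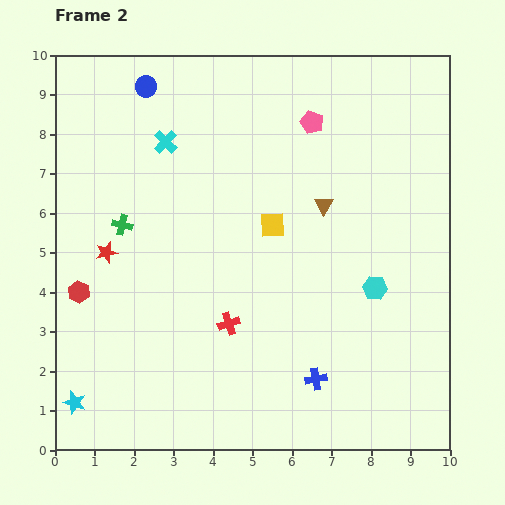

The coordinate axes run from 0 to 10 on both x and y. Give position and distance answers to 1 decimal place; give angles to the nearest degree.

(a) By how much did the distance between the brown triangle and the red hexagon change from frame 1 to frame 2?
-1.0

Distance in frame 1: 7.6. Distance in frame 2: 6.6.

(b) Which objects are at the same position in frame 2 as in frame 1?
the cyan star, the red cross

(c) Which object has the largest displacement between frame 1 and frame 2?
the blue cross

(moved 3.7; next 2.7)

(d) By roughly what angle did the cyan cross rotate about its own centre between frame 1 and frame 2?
27° clockwise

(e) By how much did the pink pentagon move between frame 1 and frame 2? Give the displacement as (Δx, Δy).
(-1.6, 2.1)

The pink pentagon was at (8.1, 6.2) in frame 1 and (6.5, 8.3) in frame 2.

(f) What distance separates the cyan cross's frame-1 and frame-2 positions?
1.6

The cyan cross moved from (3.2, 6.2) to (2.8, 7.8), a distance of √(0.4² + 1.6²) ≈ 1.6.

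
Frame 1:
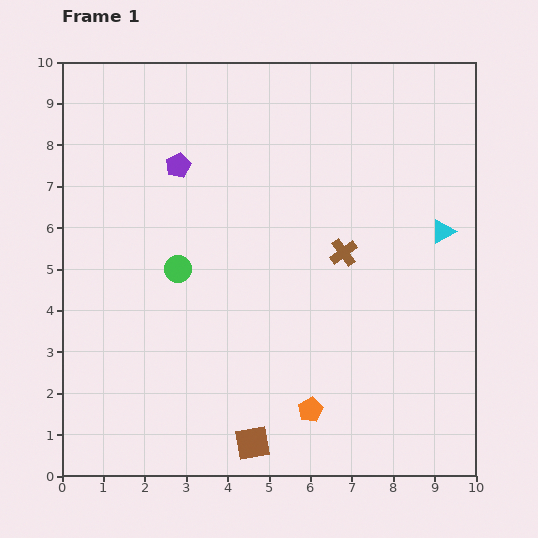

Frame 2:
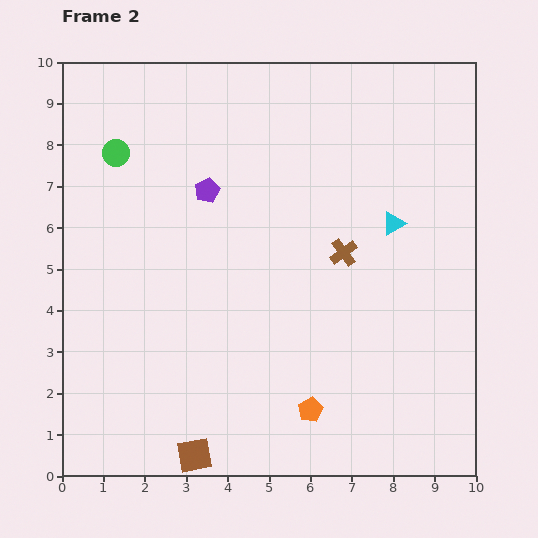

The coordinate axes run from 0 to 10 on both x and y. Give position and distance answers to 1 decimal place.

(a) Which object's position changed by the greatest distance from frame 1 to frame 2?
the green circle

(moved 3.2; next 1.4)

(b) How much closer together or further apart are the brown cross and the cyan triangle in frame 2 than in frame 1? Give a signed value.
-1.1

Distance in frame 1: 2.5. Distance in frame 2: 1.4.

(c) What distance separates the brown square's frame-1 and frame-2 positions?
1.4

The brown square moved from (4.6, 0.8) to (3.2, 0.5), a distance of √(1.4² + 0.3²) ≈ 1.4.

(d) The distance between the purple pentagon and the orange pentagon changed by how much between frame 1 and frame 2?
-0.8

Distance in frame 1: 6.7. Distance in frame 2: 5.9.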